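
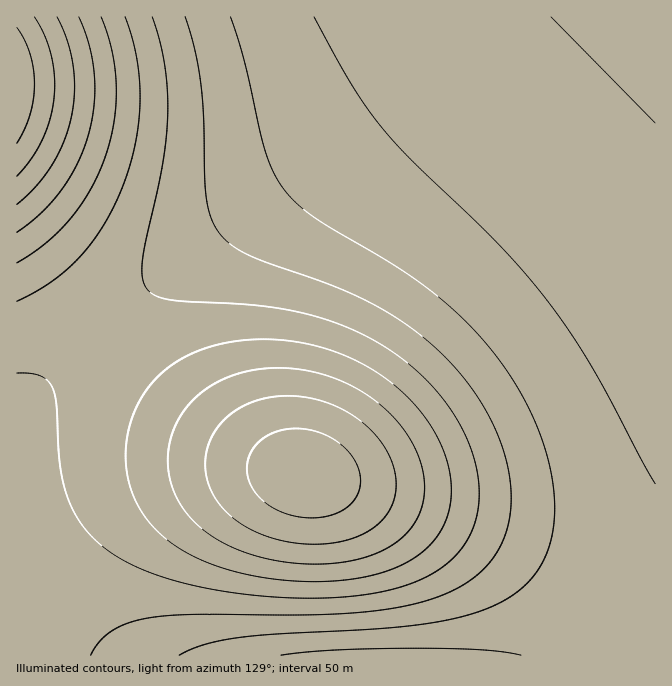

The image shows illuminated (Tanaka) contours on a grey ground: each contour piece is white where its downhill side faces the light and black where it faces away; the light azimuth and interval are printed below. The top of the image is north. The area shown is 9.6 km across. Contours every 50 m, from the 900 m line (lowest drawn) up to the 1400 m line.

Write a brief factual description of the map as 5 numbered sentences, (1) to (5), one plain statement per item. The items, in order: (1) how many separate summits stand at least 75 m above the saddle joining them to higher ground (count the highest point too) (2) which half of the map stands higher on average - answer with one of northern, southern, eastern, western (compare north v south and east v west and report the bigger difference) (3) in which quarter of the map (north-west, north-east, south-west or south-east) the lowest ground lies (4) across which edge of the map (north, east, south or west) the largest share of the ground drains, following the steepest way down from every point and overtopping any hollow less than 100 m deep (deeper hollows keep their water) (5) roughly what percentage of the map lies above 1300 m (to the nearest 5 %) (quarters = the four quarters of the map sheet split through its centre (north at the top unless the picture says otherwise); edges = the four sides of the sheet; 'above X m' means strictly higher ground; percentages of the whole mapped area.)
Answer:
(1) Counting only tops that stand 75 m proud, the map has 1 summit.
(2) On average the eastern half of the map is the higher ground.
(3) Look to the north-west quarter for the lowest ground.
(4) The largest share of the runoff leaves by the western edge.
(5) Ground above 1300 m makes up about 40 % of the sheet.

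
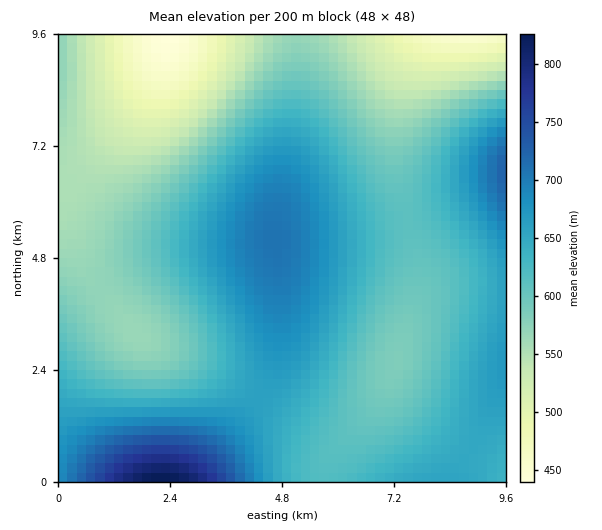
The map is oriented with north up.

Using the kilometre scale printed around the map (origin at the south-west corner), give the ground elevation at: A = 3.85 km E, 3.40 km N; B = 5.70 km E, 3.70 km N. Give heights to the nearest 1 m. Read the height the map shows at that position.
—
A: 661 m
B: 666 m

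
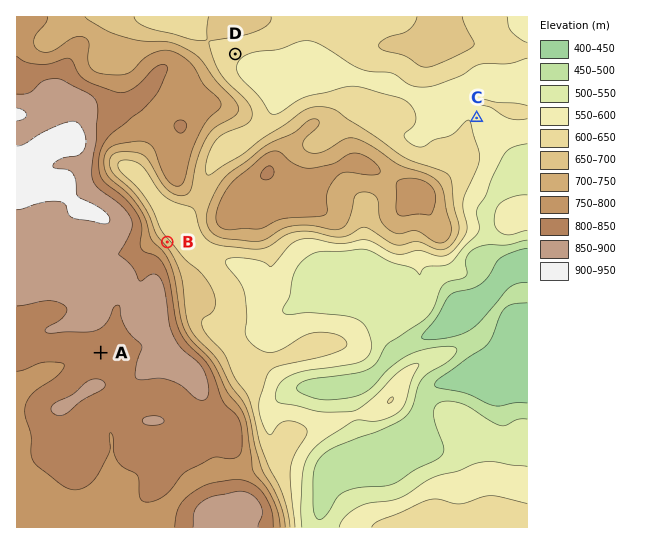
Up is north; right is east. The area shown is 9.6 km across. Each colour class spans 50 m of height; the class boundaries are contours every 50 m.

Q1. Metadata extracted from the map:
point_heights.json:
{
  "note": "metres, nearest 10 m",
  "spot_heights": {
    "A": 810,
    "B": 670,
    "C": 600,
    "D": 610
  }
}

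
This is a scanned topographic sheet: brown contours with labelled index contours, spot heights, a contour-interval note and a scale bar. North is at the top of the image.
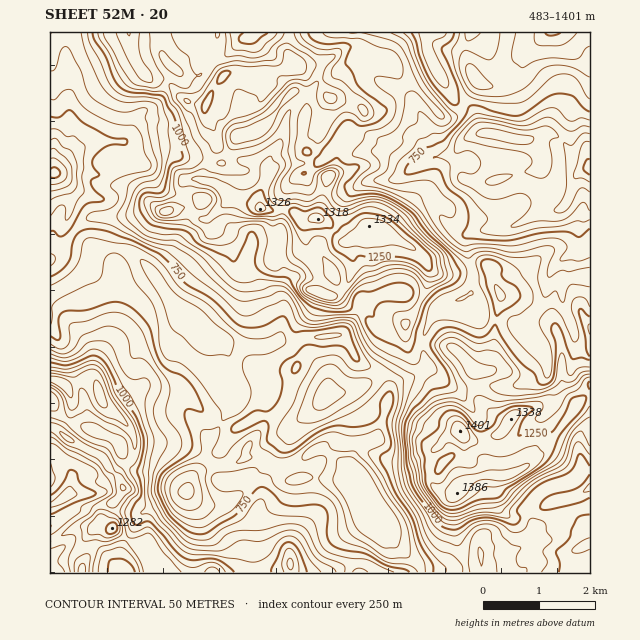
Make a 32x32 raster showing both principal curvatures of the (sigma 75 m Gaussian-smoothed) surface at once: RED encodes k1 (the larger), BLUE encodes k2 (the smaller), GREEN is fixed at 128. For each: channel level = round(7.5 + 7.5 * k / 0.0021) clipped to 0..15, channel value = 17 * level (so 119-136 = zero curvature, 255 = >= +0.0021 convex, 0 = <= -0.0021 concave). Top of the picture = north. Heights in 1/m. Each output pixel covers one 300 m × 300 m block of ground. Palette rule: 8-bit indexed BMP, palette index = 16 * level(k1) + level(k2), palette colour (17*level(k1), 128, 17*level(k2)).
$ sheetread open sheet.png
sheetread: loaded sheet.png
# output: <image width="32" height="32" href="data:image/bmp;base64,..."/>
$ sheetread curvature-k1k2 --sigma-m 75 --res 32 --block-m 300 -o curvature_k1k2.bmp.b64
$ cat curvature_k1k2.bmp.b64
<image width="32" height="32" href="data:image/bmp;base64,Qk02CAAAAAAAADYEAAAoAAAAIAAAACAAAAABAAgAAAAAAAAEAAATCwAAEwsAAAABAAAAAAAAAIAAABGAAAAigAAAM4AAAESAAABVgAAAZoAAAHeAAACIgAAAmYAAAKqAAAC7gAAAzIAAAN2AAADugAAA/4AAAACAEQARgBEAIoARADOAEQBEgBEAVYARAGaAEQB3gBEAiIARAJmAEQCqgBEAu4ARAMyAEQDdgBEA7oARAP+AEQAAgCIAEYAiACKAIgAzgCIARIAiAFWAIgBmgCIAd4AiAIiAIgCZgCIAqoAiALuAIgDMgCIA3YAiAO6AIgD/gCIAAIAzABGAMwAigDMAM4AzAESAMwBVgDMAZoAzAHeAMwCIgDMAmYAzAKqAMwC7gDMAzIAzAN2AMwDugDMA/4AzAACARAARgEQAIoBEADOARABEgEQAVYBEAGaARAB3gEQAiIBEAJmARACqgEQAu4BEAMyARADdgEQA7oBEAP+ARAAAgFUAEYBVACKAVQAzgFUARIBVAFWAVQBmgFUAd4BVAIiAVQCZgFUAqoBVALuAVQDMgFUA3YBVAO6AVQD/gFUAAIBmABGAZgAigGYAM4BmAESAZgBVgGYAZoBmAHeAZgCIgGYAmYBmAKqAZgC7gGYAzIBmAN2AZgDugGYA/4BmAACAdwARgHcAIoB3ADOAdwBEgHcAVYB3AGaAdwB3gHcAiIB3AJmAdwCqgHcAu4B3AMyAdwDdgHcA7oB3AP+AdwAAgIgAEYCIACKAiAAzgIgARICIAFWAiABmgIgAd4CIAIiAiACZgIgAqoCIALuAiADMgIgA3YCIAO6AiAD/gIgAAICZABGAmQAigJkAM4CZAESAmQBVgJkAZoCZAHeAmQCIgJkAmYCZAKqAmQC7gJkAzICZAN2AmQDugJkA/4CZAACAqgARgKoAIoCqADOAqgBEgKoAVYCqAGaAqgB3gKoAiICqAJmAqgCqgKoAu4CqAMyAqgDdgKoA7oCqAP+AqgAAgLsAEYC7ACKAuwAzgLsARIC7AFWAuwBmgLsAd4C7AIiAuwCZgLsAqoC7ALuAuwDMgLsA3YC7AO6AuwD/gLsAAIDMABGAzAAigMwAM4DMAESAzABVgMwAZoDMAHeAzACIgMwAmYDMAKqAzAC7gMwAzIDMAN2AzADugMwA/4DMAACA3QARgN0AIoDdADOA3QBEgN0AVYDdAGaA3QB3gN0AiIDdAJmA3QCqgN0Au4DdAMyA3QDdgN0A7oDdAP+A3QAAgO4AEYDuACKA7gAzgO4ARIDuAFWA7gBmgO4Ad4DuAIiA7gCZgO4AqoDuALuA7gDMgO4A3YDuAO6A7gD/gO4AAID/ABGA/wAigP8AM4D/AESA/wBVgP8AZoD/AHeA/wCIgP8AmYD/AKqA/wC7gP8AzID/AN2A/wDugP8A/4D/AKP31WNi5rbGpNm0hoW1+aWn1fXVhKCDlcaCh5iFhaaUoqPSgrH615aEhJWXhbb4dmSFpnJjkreWxWGWlYWlt+jU1fj88Ma4lnOFqZeFpcelhoVzhWKFtsW0MHLFhIaGlaSVt/SBobVjc4R0tqeFhqeploSEcnWV56eU1cSjpoSkgHCA0vfUhEFSpYOCyJaGmKiDloGWlsj76bXYhHDE5/W3k5XD+LVzQmHI6damhGOUlIWChZWm96bo1ff3hXCAgYNypPfBpbS2krORg5Oik6a2YZPXo6f1cYOVl8f418Vwoff1sqH3pbi3k9dipLnYcIK2s3Jyyeq01bOSg6jXpoD3kWCB9rWFl4SExueRqMjGhJWXgKTYltb7oPe0g6X2kJDlk/jmk2V1lreDpcamptjIlpaSgrfI6cOSxfr1kubnkfXU93Oll5W4hnZ0pYSFuLnIt3RwpaSTkMWCgaTUtvX48/qmc6i3ppaFhpaXlYSXuabGw4OTlHG2xqW0pGDS1XSE56RktoSFhoeVqJempaW4hXCUl8Zxpve2yKaGcPWRUIO1pYe3dIaHdnSkhHSTo4OQpMmn1MH7yJTHdXSS5YCkt4eYmKiFhoWEhaeXdLSygEDWt8fnkMWEY9Rkg9izsraWhpiYlZdzdHWXp4Z0gtW25MKXtvZxc4Vi5YaTtpH2g5aFhJWXg4OHh5enh2Kz+/n1YIN0guRygnP5uKeUlLeWgoaXp4Vxl5eGqLi0tqDScvWkhFNS+fbDo9aGloOXl7iXcrimcHSWdJW2lLfGt8eBtaa3tfb6xsH46bXXtXOFp6Zjg4CVpoSWyLeEhJPGlKPqt6jn+KeEYZSFhZfYxqWV1La2tre1lLXYhIFwcMbY47XZ6diWc4GVg4Jxg4WlpbiUyKS11vr3w8PG9fvy+OfGkrm5qKSCp7imp5eGg2HGppOklKPngeGRkfik9WCDgvFgkKSCpKi2lnWGmJi3pMdAlLeUpIRy+vj2lGTG1mCg/OSikHGDt6VyhXSEhZW2k3SkqLmVcpSikbKix7fnpKGQo7W2loRyo7e3x8imlMeFlZaFlGR1l4Wn16JxhPeDtqSllXWWlpa0gIOCgICWtISWhoeHhpWGhZbns4NwxKSWxmLEpqaFpPmkUIKlpXK3lZeFiIeVYWKm5tinx9eQ1oPXxPrGt4P31eGkt7iolKeml4WXlcan0vWT9oZ2uMVgoem2hHSUxdZws+nXp5iGdYaWhYaWqPrGcoSi+ebp5efWkoR1hbjXcHDpyIWnl3VlpoaFhYbIxnKFl7WghYS06sb3tJa3yadwtueFlaemlqendnSWuNeWk6eXtrVSc7bFZITGx5eotaGV5XJ1h6e2lnc="/>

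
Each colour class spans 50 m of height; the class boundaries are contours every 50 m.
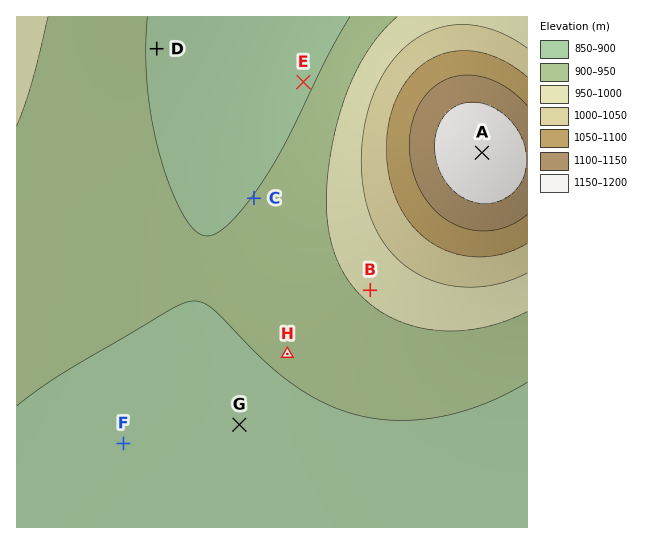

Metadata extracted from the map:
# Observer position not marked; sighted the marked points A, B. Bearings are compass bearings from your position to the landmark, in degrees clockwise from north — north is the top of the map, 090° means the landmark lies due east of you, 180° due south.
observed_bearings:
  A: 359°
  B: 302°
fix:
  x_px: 486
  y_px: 362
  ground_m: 920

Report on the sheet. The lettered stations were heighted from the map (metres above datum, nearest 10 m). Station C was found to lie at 900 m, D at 890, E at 890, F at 880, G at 890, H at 910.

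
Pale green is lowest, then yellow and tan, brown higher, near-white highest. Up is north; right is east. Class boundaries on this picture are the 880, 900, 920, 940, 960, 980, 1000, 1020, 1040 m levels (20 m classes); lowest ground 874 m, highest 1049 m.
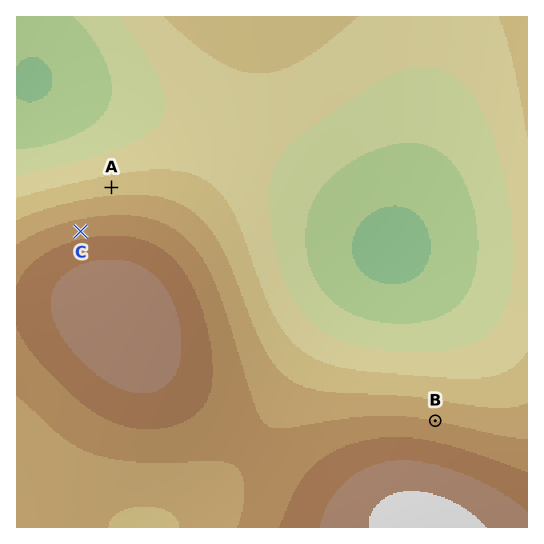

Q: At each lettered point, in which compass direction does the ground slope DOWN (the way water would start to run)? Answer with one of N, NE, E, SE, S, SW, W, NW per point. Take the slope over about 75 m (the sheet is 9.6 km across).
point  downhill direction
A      N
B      N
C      N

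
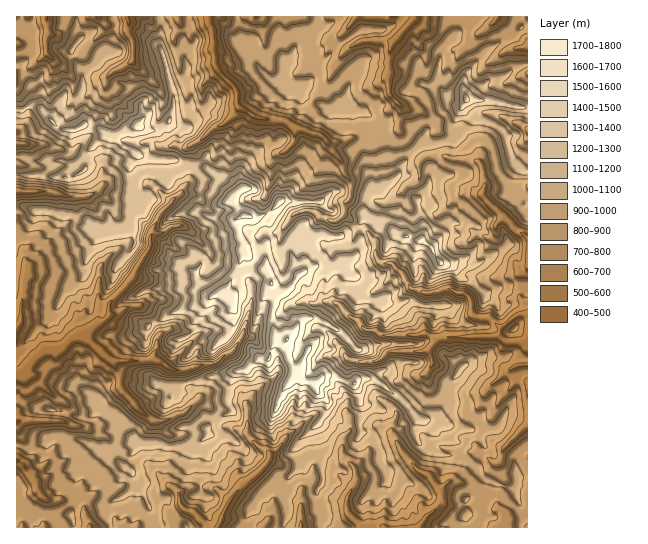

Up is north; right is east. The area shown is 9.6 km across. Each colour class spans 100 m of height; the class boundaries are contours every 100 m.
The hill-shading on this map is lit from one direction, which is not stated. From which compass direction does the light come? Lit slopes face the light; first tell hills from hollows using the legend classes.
SE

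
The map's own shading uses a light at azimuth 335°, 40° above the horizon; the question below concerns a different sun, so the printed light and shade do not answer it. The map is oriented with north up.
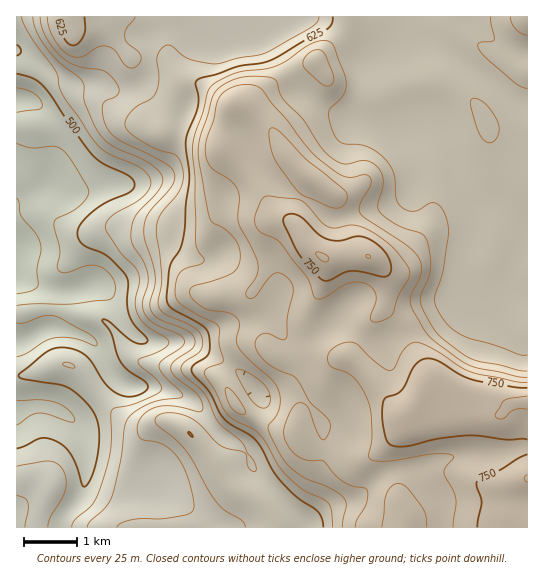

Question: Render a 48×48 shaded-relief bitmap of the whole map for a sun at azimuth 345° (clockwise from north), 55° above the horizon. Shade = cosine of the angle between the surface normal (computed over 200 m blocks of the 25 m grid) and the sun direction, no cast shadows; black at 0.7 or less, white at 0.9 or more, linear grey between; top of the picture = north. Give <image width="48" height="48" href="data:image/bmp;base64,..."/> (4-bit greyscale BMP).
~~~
<image width="48" height="48" href="data:image/bmp;base64,Qk32BAAAAAAAAHYAAAAoAAAAMAAAADAAAAABAAQAAAAAAIAEAAATCwAAEwsAABAAAAAAAAAAAAAAABEREQAiIiIAMzMzAERERABVVVUAZmZmAHd3dwCIiIgAmZmZAKqqqgC7u7sAzMzMAN3d3QDu7u4A////AJmInNzLu7u6qYiIiZmHiau6qZmZmqqZmZmHi9zLu7u6qYd4iZl3eau6qZmZmqqZmYmXecy6qqqqmIeImZhlZ4mqqqmZmZmZmImYeKy6mZmZmIiZqoZVVmeKqqmZmZmZiJmpiKu6mZmZiImqqXVVZnd4qqmZmaqqqbqqqau6mImYiJmamGVmeIh3eImZmru7u8u7qqq7mIiHeKqph2Z3iZqYZmZ4maqqu8y7uqqqmHdmeaqYZniImaqpdkRWZ3d4icy7uqqqqHZnmqllV5mZmaqql2ZVVWZmd7u7qpmaupiKu5UzabqZmZmqmYh3d3d2d6qqmYib3tzd23RGrMupmJmZqpmIiIiIh4iYh3is7//+yWaKu7qpiImZq7mZmZmqmXdmZnm83u7JdViqqZmZiIiJrLqZmaq83XZlZom6mZh1NHqpdniZiHeJu7upq83u/6mHeJqoZnd3iauXVXiZmHeau7u6ve///8y6qrqYiavN3cqGZoiZmYiqqrzM3e7t3M3d3MqZrM3e7bmHiZmZqqqqqrzN3cy7qqvN3KmJupmZqZmZqqmZq8upmavNy6qqmXiaqYeKp1MzRYmqqqmYmruYiJq7uqmZmXd4iImqlkMhI1eJmZmYiaqpiJqqqZmZmbqZq7u7mIZTRVZ4iZqod4qqiImZmZmZmdy7u8y6q7qHeIiIiJmpdniZh3d4mZmZmcupmaqpq7uqq7uqmJmYZVZnd2VXmZmZmaqYd3iIiaq8zMy7mYh3ZURFZ3VXiZmZmaqph2Zmd4m8u7u6mYdmd2ZWeZh3iZmZmZqqmGZmd4m7qZqpiIdnmpmZqqqIiZmZmZmZmHZ4iImrqHiIh3eKvMvMzLqYiZmZmYiJmZiJqZmaqXd3h3ibzN3dzMupiZmZmYiJq7qqu7qqqYiJmYm7u7zczMupmZmZmZmavMzMzdy6qZmaqqu7mImqq7uqmZmZmZmqq7zN3u7LqZmaqry5d3d3iaqqmZmZmYmqmaq7vN3cqYiJqqqXial2eJmpmZmZmYiJmYiJmZq7qYeJqpiIq8uoiJmZmZmZmYiIiIh2ZWaJmHeJqYibzNzLqZmZmZmZmYiIiIdUMzRomYiZmYmrzMzMupmZmZmZmYh4iHZDM0RoqpmZmZq7u7vLqpmZmZmZmYeIh3ZVVmeJvLqZmau6qqq6qZmZmZmZmZmYh3d4iZmazbmIiauqmZqpmZmZmZmZmbupd3iaqqqazbmImruqmJmZmZmZmZmZmbqYd4mru7qZrMqZmruqh4iZiIiIiZmZmYh3iZqqqqqYm97LqqqZdniZmYiIiZmZmGZ4iImZiaqZm//+26mId3mamZmZmamZiHeIdWeHeJmqvO///sqHiJmaqqqpmpmYiZmGM1Z4iJmrvM7//+25mZmZmqqqqZiJmZhjNFZ4mZqqqqvM3e/typiZmZmpmZmZmIdVZmZ4mZqpmZmqq87/65iJmZmZmZmZh4dniIeImZmZmZmZmave7JiImZmZmZmYdoiImYiIiImZmZmZmZq83KiImZmZmZmZhw=="/>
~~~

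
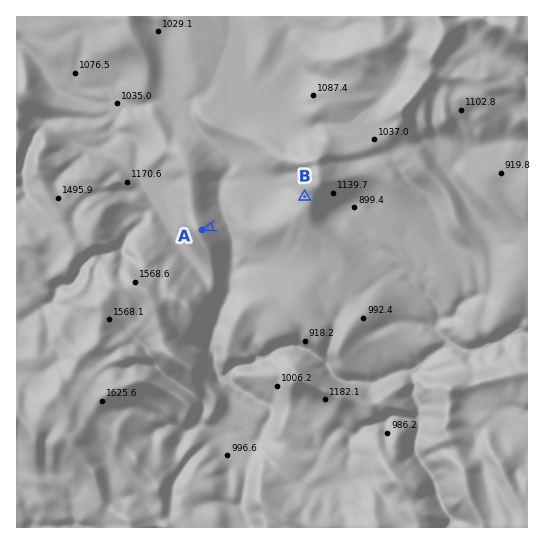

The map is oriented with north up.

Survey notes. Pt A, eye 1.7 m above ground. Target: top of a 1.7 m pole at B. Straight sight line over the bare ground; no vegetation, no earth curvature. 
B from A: visible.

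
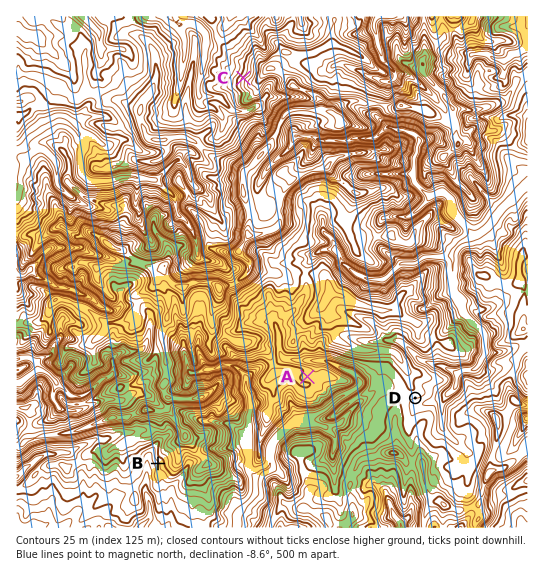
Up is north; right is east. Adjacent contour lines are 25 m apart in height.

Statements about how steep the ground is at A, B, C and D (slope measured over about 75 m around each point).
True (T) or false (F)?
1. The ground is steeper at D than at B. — F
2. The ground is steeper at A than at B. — F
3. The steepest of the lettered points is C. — T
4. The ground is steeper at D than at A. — T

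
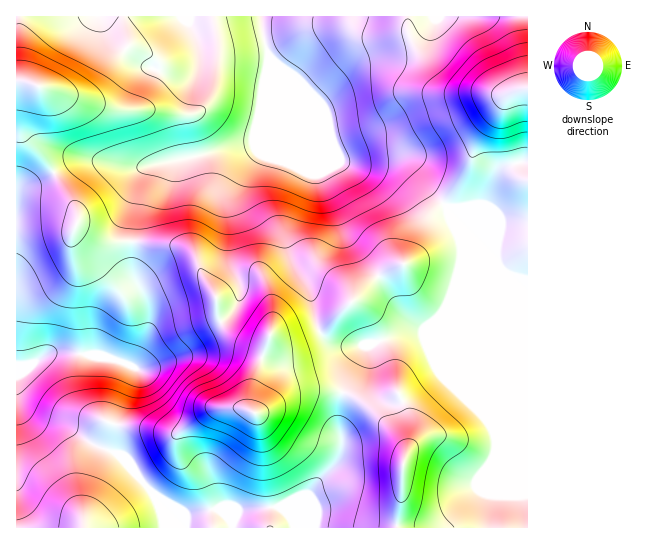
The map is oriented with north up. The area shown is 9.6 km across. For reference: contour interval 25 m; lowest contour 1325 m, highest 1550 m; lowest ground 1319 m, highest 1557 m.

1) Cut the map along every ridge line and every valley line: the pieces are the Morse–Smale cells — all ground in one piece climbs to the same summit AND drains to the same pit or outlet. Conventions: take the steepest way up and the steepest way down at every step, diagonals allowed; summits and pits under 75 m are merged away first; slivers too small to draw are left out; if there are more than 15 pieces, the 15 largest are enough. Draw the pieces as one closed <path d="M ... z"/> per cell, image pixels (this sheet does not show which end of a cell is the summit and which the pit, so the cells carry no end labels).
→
<path d="M26 81l-10 1 1 446 511-1 0-246-22-8-9-8-5-12-42-44-8-5-14 15-11 27-9 15-3 3-19 7-13 9-51 51-31 12-13-2-8-5-8 8-9-1-19-8-11-10-6-11-1-17-12-19-8-21-6-6-8-4-15-3-65-3-26-14 1-14-2-7-26-41-24-28 0-27 7-16 5-7z"/><path d="M261 16l-244 0-1 65 10 0 11 5-12 24-1 23 25 32 26 41 2 7 0 15 21 12 11 3 28-2 13 3 17 0 15 3 8 4 6 6 4 13 16 27 3 21 11 14 15 8 14 4 6-1 5-7 8 5 13 2 31-12 51-51 16-11 16-5 12-18 11-27 15-16-24-28-17-14-56 2-7-4-27-64-18-19-25-19-5-16z"/><path d="M527 16l-265 0-1 9 8 32 25 19 18 19 29 66 61 0 17 14 12 16 12 12 22-29 15-39 16-20 9-17 13-9 10-2z"/><path d="M527 88l-9 1-13 9-9 17-16 20-15 39-22 29 49 50 5 12 9 8 17 7 5-1z"/>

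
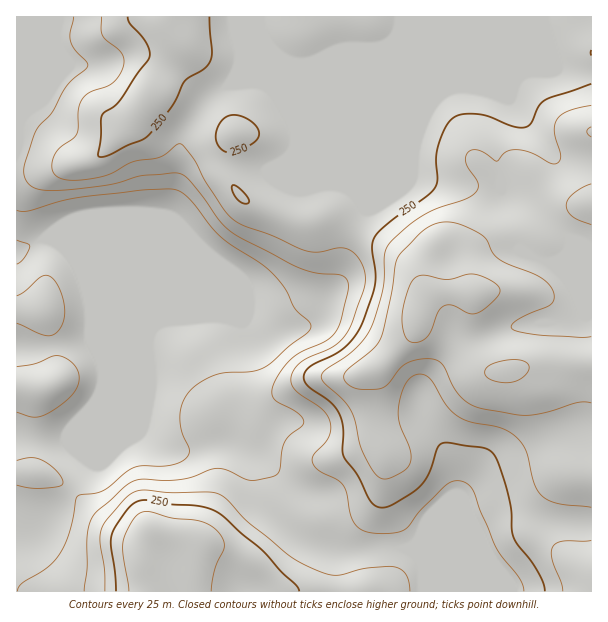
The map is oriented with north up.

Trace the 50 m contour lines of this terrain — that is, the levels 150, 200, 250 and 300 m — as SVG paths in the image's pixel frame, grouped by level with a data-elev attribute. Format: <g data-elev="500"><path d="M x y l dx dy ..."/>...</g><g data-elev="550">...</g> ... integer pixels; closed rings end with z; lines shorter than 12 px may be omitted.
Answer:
<g data-elev="150"><path d="M17 240l10 4 3 2-6 12-7 6"/></g><g data-elev="200"><path d="M74 17l-4 16 0 8 5 9 12 12 1 4-20 18-15 27-17 20-12 37 1 9 4 8 6 3 7 2 23 0 45-5 33-10 30-2 7 1 9 6 31 41 14 13 68 35 15 4 25 3 5 3 1 6-7 36-6 12-9 8-23 10-10 7-11 11-8 15-2 9 2 6 23 14 5 4 2 5-2 4-12 9-6 8-2 9-2 16-2 6-8 3-19 3-8-2-16-8-11-2-33 11-18 2-24-2-12 4-33 29-5 9-4 15 0 31-3 24"/></g><g data-elev="250"><path d="M299 591l-3-6-15-14-18-20-45-39-18-6-30-2-24-4-9 2-8 5-13 18-4 9-1 11 4 27 1 19"/><path d="M242 203l6 0 1-2-1-3-9-10-6-3-1 3 2 7z"/><path d="M225 152l6 1 6-2 18-10 4-7-4-9-8-6-10-4-7 0-6 4-7 9-1 10 3 9z"/><path d="M591 84l-46 16-7 7-7 16-6 4-12-1-24-9-12-3-16 1-11 5-6 11-7 18-1 12 1 19-2 8-9 9-38 27-10 8-4 7-2 9 3 24 0 13-10 32-6 13-6 9-9 9-9 6-25 12-4 5-2 6 1 4 3 5 21 15 9 10 5 15-1 24 2 6 14 20 12 24 7 7 6 1 7-2 29-18 9-14 9-25 4-5 8-1 31 4 11 5 7 10 9 29 4 18 1 21 2 7 23 34 6 11 2 9"/><path d="M128 17l2 7 16 18 3 8 1 6-2 4-11 14-18 28-17 13-1 25-3 15 1 2 11-2 37-19 25-29 13-26 18-11 5-5 3-6 1-6-3-36"/></g><g data-elev="300"><path d="M591 337l-10 0-41-2-21-3-7-3 0-5 5-4 31-14 4-3 2-7-3-9-6-6-8-5-29-12-10-6-6-6-6-13-8-6-20-9-17-2-9 3-9 5-24 25-4 9-4 32-11 43-8 11-24 19-4 8 2 6 8 5 9 1 17 0 7-4 12-16 6-5 12-4 14-1 7 2 5 4 11 22 8 11 8 6 10 4 36 7 12 0 20-3 30-10 13 1"/><path d="M591 184l-9 4-9 6-5 6-2 6 2 6 5 5 18 8"/><path d="M591 127l-3 2-1 3 4 5"/></g>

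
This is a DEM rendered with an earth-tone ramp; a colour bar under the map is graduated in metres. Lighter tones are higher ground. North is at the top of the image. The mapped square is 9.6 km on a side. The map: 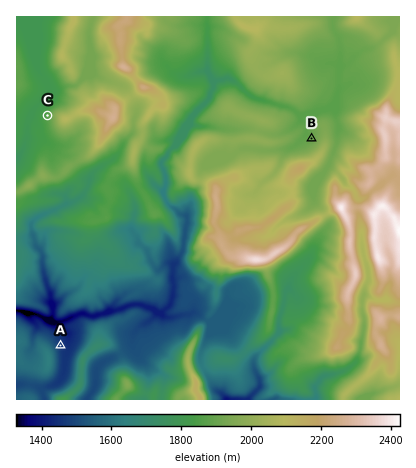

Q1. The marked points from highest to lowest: B C A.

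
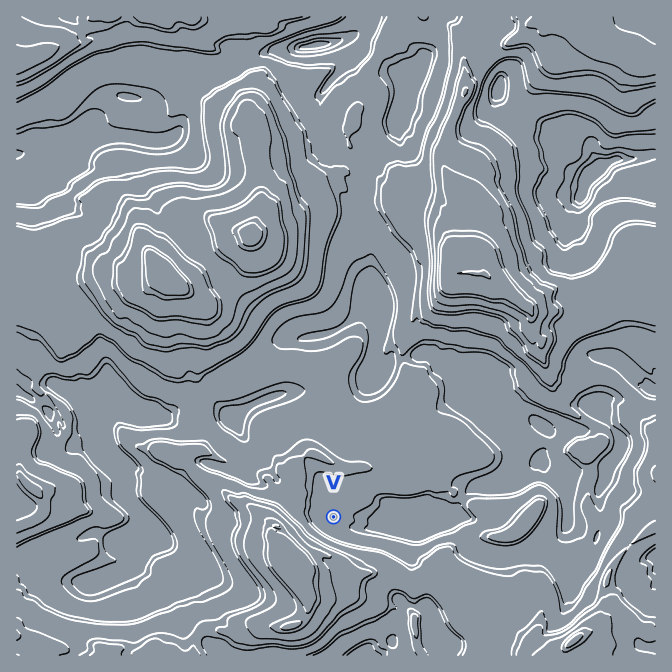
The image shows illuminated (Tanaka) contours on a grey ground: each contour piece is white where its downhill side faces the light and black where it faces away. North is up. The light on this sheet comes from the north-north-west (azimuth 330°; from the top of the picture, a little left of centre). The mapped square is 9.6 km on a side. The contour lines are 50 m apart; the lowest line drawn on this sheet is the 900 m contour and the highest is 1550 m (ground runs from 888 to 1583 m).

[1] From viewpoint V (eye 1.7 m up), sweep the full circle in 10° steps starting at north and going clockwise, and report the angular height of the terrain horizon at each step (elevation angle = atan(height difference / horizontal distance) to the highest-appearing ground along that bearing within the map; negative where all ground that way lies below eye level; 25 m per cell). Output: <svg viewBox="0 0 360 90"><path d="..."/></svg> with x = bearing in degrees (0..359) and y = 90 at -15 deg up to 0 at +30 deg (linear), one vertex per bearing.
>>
<svg viewBox="0 0 360 90"><path d="M0 48l10 1 10 2 10-1 10 1 10 2 10 6 10 1 10-3 10-1 10-1 10-3 10-1 10-5 10-4 10-6 10-6 10-10 10-4 10-2 10-1 10-2 10-2 10 0 10 2 10 3 10 2 10 10 10 9 10 1 10 1 10 3 10 3 10 6 10 1 10-1"/></svg>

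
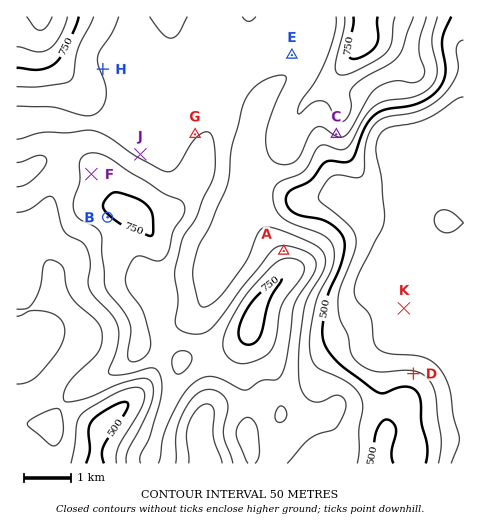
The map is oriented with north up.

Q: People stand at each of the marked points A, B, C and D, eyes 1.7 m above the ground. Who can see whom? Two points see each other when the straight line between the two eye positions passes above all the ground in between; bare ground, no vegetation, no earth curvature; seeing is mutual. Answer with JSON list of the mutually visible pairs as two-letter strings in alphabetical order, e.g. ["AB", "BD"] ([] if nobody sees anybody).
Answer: ["AC", "CD"]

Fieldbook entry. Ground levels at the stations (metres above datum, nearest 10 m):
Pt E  610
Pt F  720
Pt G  650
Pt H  650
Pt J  640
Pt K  400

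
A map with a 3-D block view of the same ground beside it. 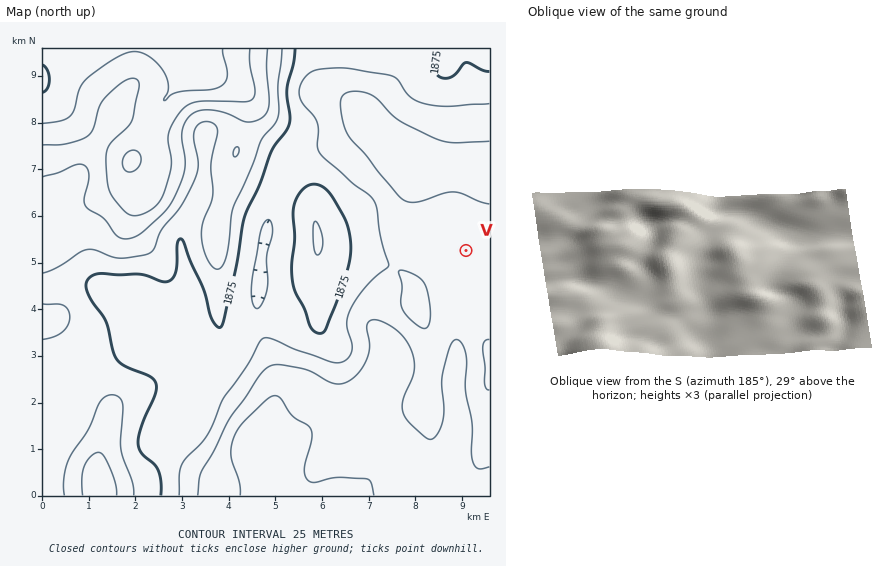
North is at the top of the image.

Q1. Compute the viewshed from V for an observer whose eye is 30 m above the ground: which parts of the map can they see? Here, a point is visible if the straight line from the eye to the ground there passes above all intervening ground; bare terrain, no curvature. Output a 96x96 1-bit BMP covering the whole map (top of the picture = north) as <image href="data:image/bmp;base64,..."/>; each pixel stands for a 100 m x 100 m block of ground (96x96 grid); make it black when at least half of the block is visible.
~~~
<image width="96" height="96" href="data:image/bmp;base64,Qk2+BAAAAAAAAD4AAAAoAAAAYAAAAGAAAAABAAEAAAAAAIAEAAATCwAAEwsAAAIAAAAAAAAA////AAAAAAAAB///H4AAAAAAA/4AB//+A4AAAAAAA/4AB//8AAAAAAAAA/4AD//4AAAAAAAAA/4AD//4AAAAAAAAA/wAD//4AAAAAAAAH/wAD//wAAAAAAAAH/wAH//wAAAAAAAAD/wAH//gAAAAAAAAD/wAD/gAAAAAAAAAB/wAD/AAAAAAAAAAB/wAD+AAAAAAAAAAB/wAB+AAAAAAAAAAA/gAB+AAAAAAAAAAA/gAB+AAAAAAAAAAA/gAA+AAAAAAAAAAB/AAA+AAAAAAAAAAD+AAA+AAAAAAAAAAH+AAA+AAAAAAAAAAP+AAA+AAAAAAAAAA/+AAA8AAAAAAAAAD/+AAAQAAAAAAAAAD//gAAAAAAAAAAAAB//4AAAAAAAAAAAAA//8AAAAAAAAAAAAAf/8AAAAAAAAAAAAAf/8AAAAAAAAAAAAAP/8AAAAAAAAAAAAAH/8AAAAAAAAAAGAAH/8AAAAAAAAAAGAAH/8AAAAAAAAAAPAAH78AAAAAAAAAAfAAH58AAAAAAAAAA/AAH58AAAAAAAAAB/AAH58AAAAAAAAAD/AAH78AAAAAAAAAD/AAP/8AAAAAAAAAD+AAP/8AAAAAAAAAD+AAf/8AAAAAAAAAD/AAf/8AAAAAAAAAD/AA//8AAAAAAAAAD/gB//8AAAAAAAAAD/gD//8AAAAAAAAAD/wH//8AAAAAAAAAD/8H//8AAAAAAAAAD/+P//8AAAAAAAAAH/////8AAAAAAAAAH/////8AAAAAAAAAH/////8AAAAAAAAAH/////8AAAAAAAAAH/////8AAAAAAAAAH/////8AAAAAAAAAH/////8AAAAAAAAAH/////8AAAAAAAAAH/////8AAAAAAAAAH/////8AAAAAAAAAH/////8AAAAAAAAAH/////8AAAAAAAAAH/////8AAAgAAAAAH/////8AAA4AAAAAH/////8AAA+AAAAAH/////8AAAfAAAAAH/////8AAAPgAAAAH///B/8AAAPwAAAAH//+AP8AAAHwAAAAH//+AH8AAAH4AAAAH//+AH8AAAH4AIAAD//+AH8AAB/8AOAAD///AP8AAB/+APAAD///g/8AAB/+APgAD/////8AAB/+AH4AH/////8AAA/+AH8AP/////8AAA/8AH/A//////8AAA/8AD////////8AAAf8AD////////8AAAP4AD////////8AAAH4AB////////8AAAD4AB////////8AAAD4AB////////8AAAD4AB////////8AAAB8AB////////8AAAB8AD////////8AAAB/Af////////8AAAA////////////4AAA////////////4AAAf///////////4AAAP///////////4AAAD///////////wAAAA//////////9gAAAAP/////////9AAAAAH//////+H/8AAAAAD//////+B/8AAAAAB//////+Af8AAAAAB//////+AH8AAAAAB//////+AH8AAAAAD//////+AH8="/>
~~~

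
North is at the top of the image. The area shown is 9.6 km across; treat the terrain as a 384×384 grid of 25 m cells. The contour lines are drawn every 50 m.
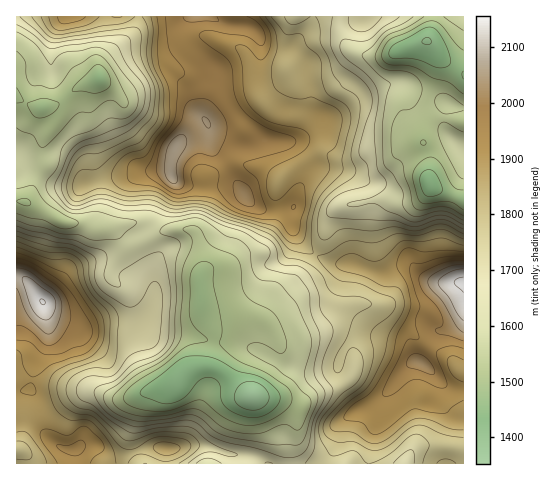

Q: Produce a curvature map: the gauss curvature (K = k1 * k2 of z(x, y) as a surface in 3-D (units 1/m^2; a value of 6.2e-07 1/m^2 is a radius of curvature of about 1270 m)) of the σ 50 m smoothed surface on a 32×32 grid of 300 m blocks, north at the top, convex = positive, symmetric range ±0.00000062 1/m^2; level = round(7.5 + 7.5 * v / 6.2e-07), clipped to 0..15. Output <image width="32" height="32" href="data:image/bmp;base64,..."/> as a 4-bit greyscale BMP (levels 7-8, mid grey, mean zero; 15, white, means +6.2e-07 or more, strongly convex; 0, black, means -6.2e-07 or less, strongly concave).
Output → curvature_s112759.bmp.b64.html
<image width="32" height="32" href="data:image/bmp;base64,Qk12AgAAAAAAAHYAAAAoAAAAIAAAACAAAAABAAQAAAAAAAACAAATCwAAEwsAABAAAAAAAAAAAAAAABEREQAiIiIAMzMzAERERABVVVUAZmZmAHd3dwCIiIgAmZmZAKqqqgC7u7sAzMzMAN3d3QDu7u4A////AHh4mEME7YRZZXdkSINoZ4e4xqulJ/6wR4Z3kFeLiKVXNGm7ZUeGiJiGiJv4W5i4eYdkWJqYqGaHiXWYubd3J2iHaLC7uJszeO2EuEajd3h3h2mzN7h6eHXNd3gStYeoVXVYmcp3aXdkZ2hHyMeFe4t1WIRlSYiZh4hoeJiXiPiLiIeaRnryNmeYiJd2d3ZRWGeGj3h4lleHd3eWd3hYaVVZhWlTaHiXd3iHeHd3iHiIf/R3ZneIiHd4d3h3iKw3h3elasmImHiHh5eXd5iIiajJdGu3eHeoeHeHqHh2gzethl6xV3hmeIl5F2GLl2hnZ3dpZleHm1aHivMSiHd5h2WHexmHh0mJSLdfqoeHdkfmhl0GhngE/1eXBllYd1XYqLg327V7eHRN+QzX7IVzWSCFSPILlY8CKcjnRHh3ap9gkVjVOXDPqoeEuGeHZoWPiYjHt2iRg6pGd3dodne2RXeGU5hnhtpXhpeKZ3eniIZ4h5dYd3abaIeJiVaXh4eImYd4eWeHkFqHWIh4qXeIdjdbh3eN+HeYd3uId6dZiHeYZ2VnZKtVd3aIaHSnmUh1mIfIfPWKVneId3h2eJYrpXZ4WHqXZqd4t3SZild0qGd0eQtbVmeId4emN2iMUPl4dohpeGeZd3eIjzV3dYeoj4dl76VZOGdXRrxZZ3bJWYhn"/>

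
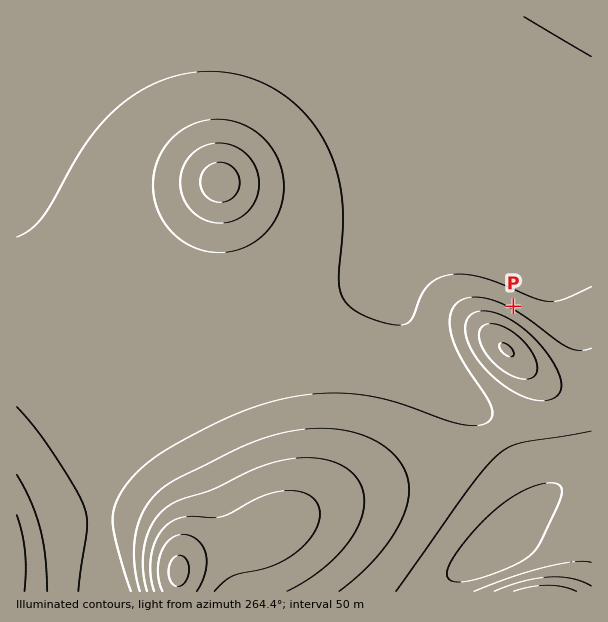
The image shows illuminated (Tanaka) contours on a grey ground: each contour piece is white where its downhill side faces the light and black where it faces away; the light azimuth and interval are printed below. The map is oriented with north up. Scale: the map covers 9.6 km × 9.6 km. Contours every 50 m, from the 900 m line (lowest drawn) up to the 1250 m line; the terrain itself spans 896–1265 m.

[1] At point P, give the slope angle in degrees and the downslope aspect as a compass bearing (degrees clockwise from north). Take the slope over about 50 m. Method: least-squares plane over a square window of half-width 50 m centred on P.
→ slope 13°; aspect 29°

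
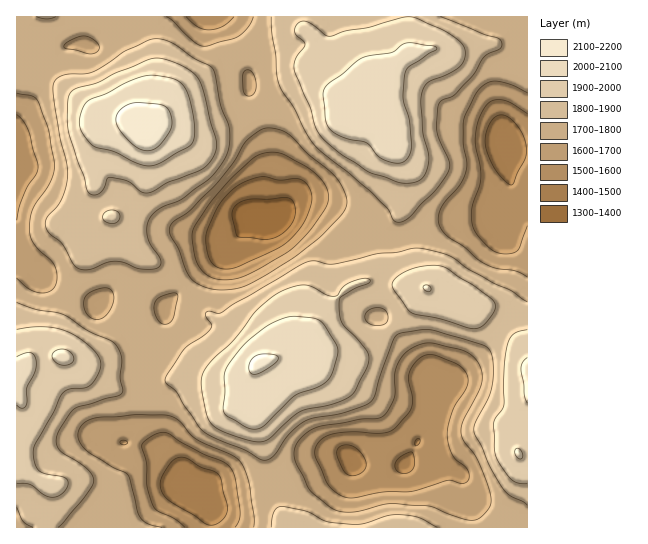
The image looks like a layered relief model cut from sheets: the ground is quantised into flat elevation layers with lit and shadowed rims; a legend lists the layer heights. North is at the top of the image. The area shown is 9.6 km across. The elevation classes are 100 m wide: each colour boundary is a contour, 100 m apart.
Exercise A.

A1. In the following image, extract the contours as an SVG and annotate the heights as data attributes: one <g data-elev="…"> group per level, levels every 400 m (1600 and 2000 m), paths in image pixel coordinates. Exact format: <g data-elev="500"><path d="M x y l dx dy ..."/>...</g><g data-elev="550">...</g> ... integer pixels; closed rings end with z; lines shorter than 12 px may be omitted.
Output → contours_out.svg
<g data-elev="1600"><path d="M185 527l-11-9-19-9-3-6-4-13-1-27-5-18 7-7 10-5 10 1 14 9 22 12 18 7 7 5 5 11 5 32-1 9-4 8"/><path d="M345 497l-12-7-7-9-11-27 1-7 3-6 7-5 11-3 17-1 28 1 7-1 5-3 17-20 1-11-3-16 0-8 4-9 9-8 7-2 6 0 20 8 7 4 5 8 1 8-3 7-12 20-5 15-1 10 2 11 4 9 4 5 8 6 3 5 1 6-2 4-5 3-15-4-36 11-25 1-31 6z"/><path d="M123 445l-3-2 1-2 4-1 2 2-1 2z"/><path d="M219 280l-12-5-8-9-4-11-3-21 3-8 13-20 21-25 25-23 7-4 8-2 8 0 8 3 21 11 10 8 10 13 2 7 0 7-4 10-18 24-17 16-35 21-17 7z"/><path d="M527 226l-9 24-7 3-10 0-11-4-12-14-5-9-2-11 2-10 8-24-1-14-5-28 2-14 5-14 8-9 9-2 11 2 17 12"/><path d="M17 115l6 6 5 9 10 37-2 7-8 12-5 10-4 11-2 13"/><path d="M234 17l-12 10-13 3-11-3-12-10"/></g><g data-elev="2000"><path d="M518 458l3 1 2-4-2-5-4-2-2 5z"/><path d="M250 429l7 0 5-2 32-31 26-10 10-9 7-20 1-8-12-22-7-7-8-2-18-2-20 7-26 18-19 24-4 10 1 16-1 20 3 5z"/><path d="M17 405l5 3 4-2 1-17 8-16 1-10-1-6-4-4-5 0-9 4"/><path d="M60 365l7 0 6-3 0-5-4-6-8-2-8 4-1 2 1 4z"/><path d="M527 358l-4 4-2 7 3 26 3 8"/><path d="M427 291l3 0 1-2-1-3-4-1-3 2z"/><path d="M141 165l9 1 9-3 30-16 4-6 1-18-5-26-6-11-9-7-21-4-15 3-13 5-19 11-16 6-5 3-3 7-2 9 0 8 3 8 8 9 6 4 18 4z"/><path d="M390 162l8 1 5-1 6-5 2-7-2-29-6-23 3-27 4-5 26-16 0-3-2-1-27-3-5 2-11 8-28 4-34 26-5 7-1 5 2 24 5 10 5 5 10 4 21 5 13 14z"/></g>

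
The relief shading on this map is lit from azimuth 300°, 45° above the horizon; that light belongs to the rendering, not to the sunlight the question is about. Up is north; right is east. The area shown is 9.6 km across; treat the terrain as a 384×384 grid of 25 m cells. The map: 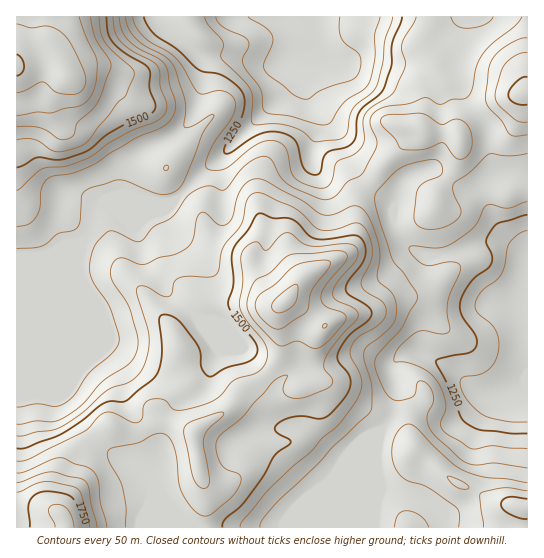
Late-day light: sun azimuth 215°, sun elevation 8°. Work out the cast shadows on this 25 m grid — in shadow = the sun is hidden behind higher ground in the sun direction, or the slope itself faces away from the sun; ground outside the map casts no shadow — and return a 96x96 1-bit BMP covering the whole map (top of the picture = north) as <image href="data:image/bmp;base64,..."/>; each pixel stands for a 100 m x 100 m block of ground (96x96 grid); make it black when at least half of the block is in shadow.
<image width="96" height="96" href="data:image/bmp;base64,Qk2+BAAAAAAAAD4AAAAoAAAAYAAAAGAAAAABAAEAAAAAAIAEAAATCwAAEwsAAAIAAAAAAAAA////AAAAAAAAH4AAAAAAAAAAAAAAH8AAAAAAAAAAAAAAP8AAAAAAAAAAAAAAf8AAAAAAAAAAAAAA/+AAAAAAAAAAAAAD/+AAAAAAAAAAAAeH/+AAAAAAAAAAAB////AAAAAAAAAAAP////AAAAAAAAAAB/////AAAAAAAAAAP/////gADAAAAAAAf/////gADgAAAAAA//////gAHgAAAAAB//////gAHgAAAAAD//////gAHgAAAAAH//////gAHAAAAAAP//////AAAAAAAAAf/////8AAAAAAAAA//////AAAAAAAAAA/////+AAAAAAAAAA/////+DgAAAAAAAAf//9/+HgAAAAAAAAP//8f/PgAMAAAAAAB//8H/PgAAAAAAAQA//8AfHwAAAAAAA4B//8ACDwAAAAAAB4D//8AABwAAAAAAD8H//4AAAwAAAAAAf4H/+AAAAAAAAAAD/4P/AAAAAAAAAAAH/4/+AAAAAAAAGAAH/5/8AAAAAAAAAAAH/5/4AAAAAAAAAAAD/4/gAAAAAAAAAAAA/wAAAAAAAAAcAAAAeAAAAAAAAAA8AAAAAAAAAAAAAAB4AAAAAAAAAAAAAAD4AAAAAAAHwAAAAADwAAAAAAAPwAAAAAHgAAAPAAAPwAAAAAPAAAAf8IAPwAAAAAeAAAA//8AHwAAAAA4AAAA//8ADgAAAAAwAAAAf/8AAAAAAAAAAAAAP/+AAAAAAAAAAAAAD/+AAAAAAAAAAAAAB//AAAAAAAAAAAAAAf/AAAAAAAAAAAAAAH/gAAAAAAcAAAAHgD/gAAAAAA8AAAAP8D/wAAAAAA8AAAAP///wAAAAAA4AAAAP///gAAAAAAAAAAAP///AAAAAAAAAAAAP///AAAAAAAAAAAAf//+AAAAAAAAAAAAf//+AAAAAAAAAAAA///8AAAAAAAAAAAH///8AAAAAAAAAAAH///8AAAAAAAAAAAP///+AAAAAAAAAAAP///+AAAAAAAAAAAf///+AAAAAAAAAAAf///+AAAAAAAAAAAf///+AAAAAAAAAAAf///+AAAAAAAAADAP///+AAAAAAAAABgH//AAAAAAAAAAAAgD//AAAAAAAAAAAAQB//AAAAAAAAAAAAAB//gAAAAAAAAAAAAH//gAAAAAAAAAAAAf//wAAAAAAAAAAAA///gAABAAAAAAAAAf//gAADgAAAAAAAAf//AAGHgAAAAAAAAf//AAfHgAAAAAAAAf/+Af/HAAAAAAAAB//+B//mAAAAAA/AP//+D//gAAAAAB/gfx/+H//gAAAAAB/w/4/+A/gAAAAAAB/w/4f+AAAAAAAAAA/4/8H8AAAAAAABgA/5/+D4AAAAAAADgD/9/+AQAAAAAAADgf///+AAAAAAAAAAP////+AAAAAAAAAA////f/AAAAAAAAAB////H/AAAAAAAEAD////B/AAAAAAAEAD////4fAAAAAAAEAD/////PAAAAAAAAAH/////mAAAAAAAAAD/////gAAAAAAAAAD/////AAAAAAAAA="/>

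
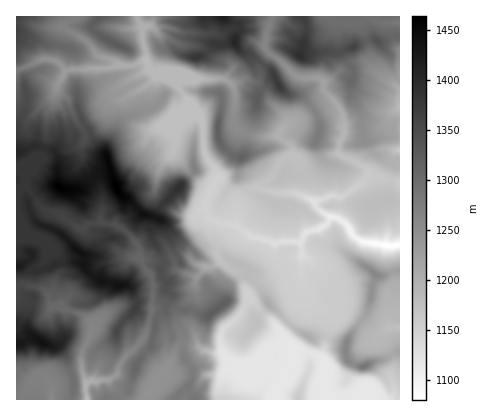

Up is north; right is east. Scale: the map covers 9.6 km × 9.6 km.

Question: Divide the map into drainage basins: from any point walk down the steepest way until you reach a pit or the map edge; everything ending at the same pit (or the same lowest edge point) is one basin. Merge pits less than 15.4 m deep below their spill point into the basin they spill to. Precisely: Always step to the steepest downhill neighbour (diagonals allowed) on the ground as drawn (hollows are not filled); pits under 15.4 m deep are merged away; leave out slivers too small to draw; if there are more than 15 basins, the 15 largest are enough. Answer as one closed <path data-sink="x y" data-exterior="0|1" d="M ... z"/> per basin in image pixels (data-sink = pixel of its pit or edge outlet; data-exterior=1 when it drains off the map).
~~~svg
<path data-sink="386 246" data-exterior="0" d="M302 16l-286 0 0 327 6 0 8-5 4 0 10 6 10 3 4-1 6-6 7-16 0-14 2-4 23-5 5-7 1-13 18 5 8 0 10 16-2 8 8 5 12 3 9-8 7-16 1 8 5 6 14 2 16 6 19-16 3-14 10-9 6-2 15 15 6 12 33 30 10 6 16-1 21 7 1-6 19-24 9-38 6 0 18-6 0-104-8-2-18-10-4-10-5-4-5-28-10-20 3-22-10-16-23-2-20 2 6-20 0-10z"/><path data-sink="276 400" data-exterior="1" d="M246 275l-6 2-10 9-3 14-19 16-16-6-14-2-5-6-1-8-6 10 0 10 12 10 6 10 0 22 9 14-1 10-5 8 9 12 204 0 0-49-14 8-24 8-8-2-7-5-1-16-20-7-16 1-10-6-33-30-6-12z"/><path data-sink="88 400" data-exterior="1" d="M106 281l-4 1-1 12-5 7-23 5-4 24-5 10-9 6 3 1 7 7 8 22-1 24 34 0 20-6 3-4 8-26 14-16 5-30-12-3-8-5 2-8-10-16-8 0z"/><path data-sink="400 108" data-exterior="1" d="M374 39l-12 3-20 10 11 18-3 22 10 20 6 29 34-5 0-58-7-6-3-16z"/><path data-sink="148 394" data-exterior="0" d="M166 308l-10 10-5 30-14 16-8 26-9 7-14 3 68 0 16-16 3-14-9-14 0-22-6-10-10-8z"/><path data-sink="400 328" data-exterior="1" d="M400 271l-18 5-6 0-9 38-15 18-6 12 0 12 4 7 12 4 24-8 14-9z"/><path data-sink="52 400" data-exterior="1" d="M34 338l-18 6 0 56 56 0 2-20-9-26-7-7-14-3z"/><path data-sink="400 22" data-exterior="1" d="M400 16l-96 0 2 18-6 20 20-2 18 1 30-13 6-1 8 3 10-5 8 0z"/><path data-sink="400 150" data-exterior="1" d="M400 136l-33 6 7 12 18 10 8 1z"/>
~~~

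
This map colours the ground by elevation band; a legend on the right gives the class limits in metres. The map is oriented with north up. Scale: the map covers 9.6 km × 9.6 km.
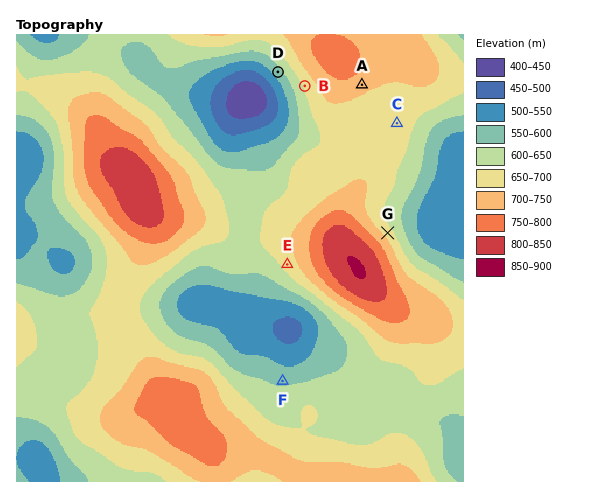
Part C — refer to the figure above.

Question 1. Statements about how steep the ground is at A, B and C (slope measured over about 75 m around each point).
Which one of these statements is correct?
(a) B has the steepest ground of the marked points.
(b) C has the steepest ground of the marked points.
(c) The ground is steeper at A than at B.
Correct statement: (a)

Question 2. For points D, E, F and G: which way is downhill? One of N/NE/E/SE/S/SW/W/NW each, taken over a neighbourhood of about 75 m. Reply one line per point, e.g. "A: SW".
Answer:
D: SW
E: SW
F: N
G: NE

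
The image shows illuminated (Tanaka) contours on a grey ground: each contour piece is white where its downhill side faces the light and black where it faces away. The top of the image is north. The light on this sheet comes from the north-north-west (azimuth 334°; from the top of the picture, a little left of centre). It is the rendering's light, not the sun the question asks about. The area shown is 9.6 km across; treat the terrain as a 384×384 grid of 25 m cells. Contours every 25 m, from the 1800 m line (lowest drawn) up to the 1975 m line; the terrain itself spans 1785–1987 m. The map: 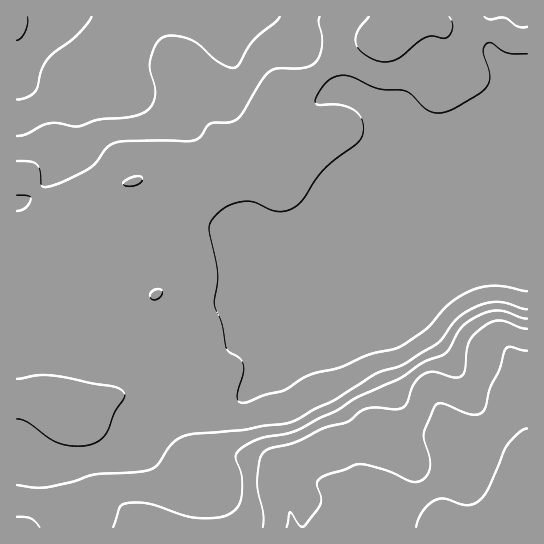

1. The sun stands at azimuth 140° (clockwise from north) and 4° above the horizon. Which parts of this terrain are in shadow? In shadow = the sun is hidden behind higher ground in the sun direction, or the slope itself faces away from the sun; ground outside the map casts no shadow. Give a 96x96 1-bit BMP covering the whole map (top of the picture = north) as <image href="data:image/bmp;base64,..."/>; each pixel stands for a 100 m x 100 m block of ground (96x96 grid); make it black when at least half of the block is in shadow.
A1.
<image width="96" height="96" href="data:image/bmp;base64,Qk2+BAAAAAAAAD4AAAAoAAAAYAAAAGAAAAABAAEAAAAAAIAEAAATCwAAEwsAAAIAAAAAAAAA////AAAAAAAAAAAAAAAAAAAAAAAAAAAAAAAAAAAAAAAAAAAAAAAAAAAAAAAAAAAAAAAAAAAAAAAAAAAAAAAAAAAAAAAAAAAAAAAAAAAAAAAAAAAAAAAAAAAAAAAAAAAAAAAAAAAAAAAAAAAAAAAAAAAAAAAAAAAAAAAAAAAAAAAAAAAAAAAAAAAAAAAAAAAAAAAAAAAAAAAAAAAAAAAAAAAAAAAAAAAAAAAAAAAAAAAAAAAAAA4AAAAAAAAAAAAAAB/wAAAAAAAAAAAAAD/+AAAAAAAAAAAAAH//gAAAAAAAAAAAAP//4AAAAAAAAAAAAP//8AAAAAAAAAAAAP//+AAAAAAAAAAAAP///gAAAAAAAAAAAP///4AAAAAAAAAAAD///8AAAAAAAAAAAAP//+AAAAAAAAAAAAD///AAAAAAAAAAAAB///hgAAAAAAAAAAAP///wAAAAAAAAAAAA///4AAAAAAAAAAAAf//8AAAAAAAAAAAAP//+AAAAAAAAAAAAA///AAAAAAAAAAAAAH//wAAAAAAAAAAAAD//4AAAAAAAAAAAAB//8AAAAAAAAAAAAB//8AAAAAAAAAAAAA//+AAAAAAAAAAAAAf//wEAAAAAAAAAAAAf/+MAAAAAAAAAAAAP//MAAAAAAAAAAAAH//8AAAAAAAAAAAAH//8AAAAAAAAAAAAH//4AAAAAAAAAAAAD//gAAAAAAAAAAAAD/+AAAAAAAAAAAAAB/4AAAAAAAAAAAAAAfgAAAAAAAAAAAAAAMAAAAAAAAAAAAAAAAAAAAAAAAAAAAAAAAAAAAAAAAAAAAAAAAAAAAAAAAAAAAAAAAAAAAAAAAAAAAAAAAAAAAAAAAAAAAAAAAAAAAAAAAAAAAAAAAAAAAAAAAAAAAAAAAAAAAAAAAAAAAAAAAAAAAAAAAAAAAAAAAAAAAAAAAAAAAAAAAAAAAAAAAAAAAAAAAAAAAAAAAAAAAAAAAAAAAAAAAAAAAAAAAAAAAAAAAAAAAAAAAAAAAAAAAAAAAAAAAAAAAAAAAAAAAAAAAAAAAAAAAAAAAAAAAAAAAAAAAAAAAAAAAAAAAAAAAAAAAAAAAAAAAAAAAAAAAAAAAAAAAAAAAAAAAAAAAAAAAAAAAAAAAAAAAAAAAAAAAAAAAAAAAAAAAAAAAAAAAAAAAAAAAAAAAAAAAAAAAAAAAAAAAAAAAAAAAAAAAAAAAAAAAAAAAAAAAAAAAAAAAAAAAAAAAAAAAAAAAAAAAAAAAAAAAAAAAAAAAAAAAAAAADgAAAAAAAAAAAAAADwAAAAAAAAAAAAAAD4AAAAAAAAAAAAAAD4AAAAAAAAAAAAAAD8AAAAAAAAAAAAAAB4AAAAAAAAAAAAAAAwAAAAAAAAAAAAAAAAAAAAAAAAAAAAAAAAAAAAAAAAAAAAAAAAAAAAAAAAAAAAAAAAAAAAAAAAAAAAAAAAAAAAAAAAAAAAAAAAAAAAAAAAAAAAAAAAAAAAAAAAAAAAAAAAAAAAAAAAAAAAAAAAAAAAAAAAAAAAAAAAAAAAAAAA="/>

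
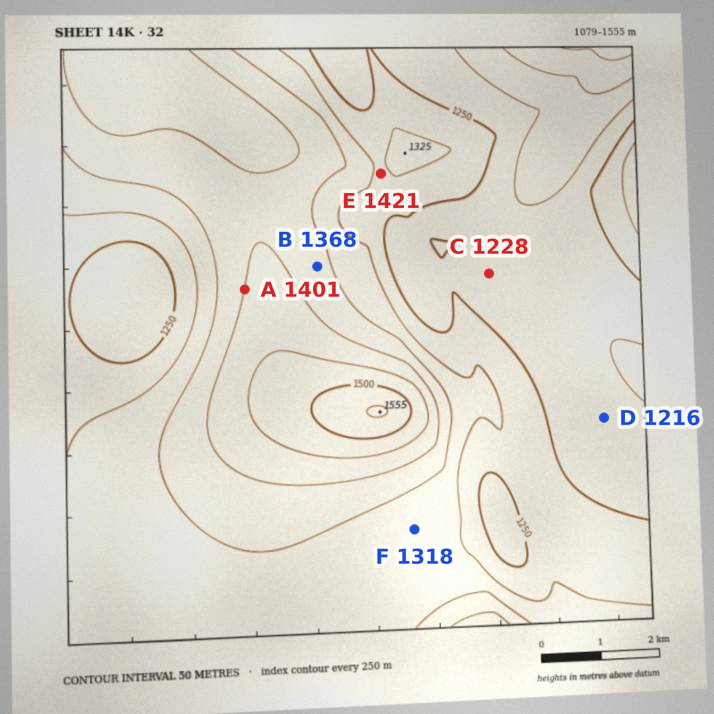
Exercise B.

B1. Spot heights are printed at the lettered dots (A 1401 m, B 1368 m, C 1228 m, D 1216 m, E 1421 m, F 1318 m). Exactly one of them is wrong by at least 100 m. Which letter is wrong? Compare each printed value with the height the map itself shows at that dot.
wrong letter E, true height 1296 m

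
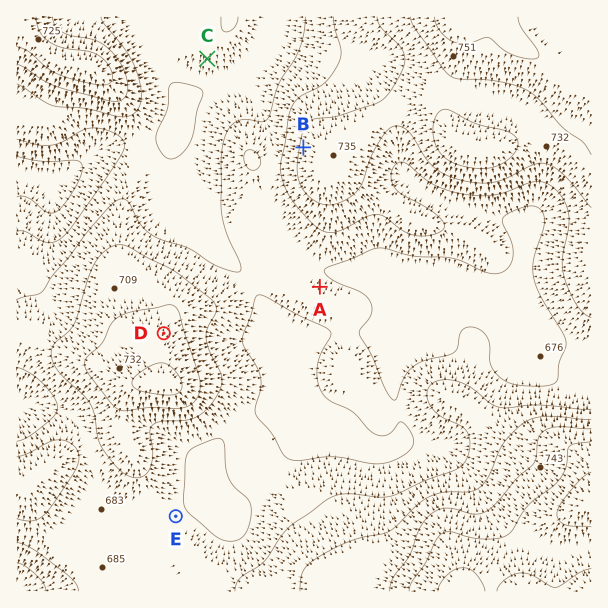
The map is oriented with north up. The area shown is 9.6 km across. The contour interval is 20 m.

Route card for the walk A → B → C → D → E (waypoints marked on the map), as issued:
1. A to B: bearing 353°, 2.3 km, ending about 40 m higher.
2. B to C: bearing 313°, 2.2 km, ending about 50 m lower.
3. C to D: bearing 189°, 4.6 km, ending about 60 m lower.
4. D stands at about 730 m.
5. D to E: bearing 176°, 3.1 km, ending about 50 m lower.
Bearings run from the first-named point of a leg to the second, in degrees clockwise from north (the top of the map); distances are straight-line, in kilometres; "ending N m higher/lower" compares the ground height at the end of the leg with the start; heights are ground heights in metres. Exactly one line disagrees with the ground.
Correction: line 3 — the sense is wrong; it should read higher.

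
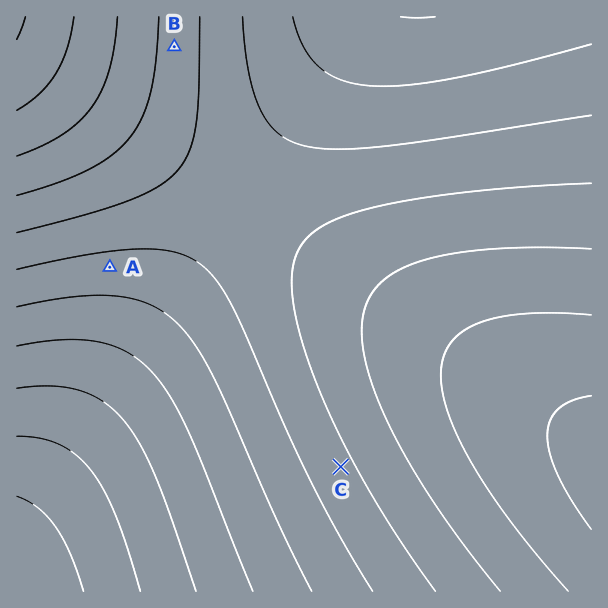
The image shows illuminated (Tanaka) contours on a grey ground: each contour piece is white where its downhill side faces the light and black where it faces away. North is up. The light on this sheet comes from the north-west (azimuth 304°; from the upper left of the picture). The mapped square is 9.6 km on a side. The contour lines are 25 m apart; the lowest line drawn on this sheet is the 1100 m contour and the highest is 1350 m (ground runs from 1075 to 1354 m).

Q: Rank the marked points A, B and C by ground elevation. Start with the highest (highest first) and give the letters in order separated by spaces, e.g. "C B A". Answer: B C A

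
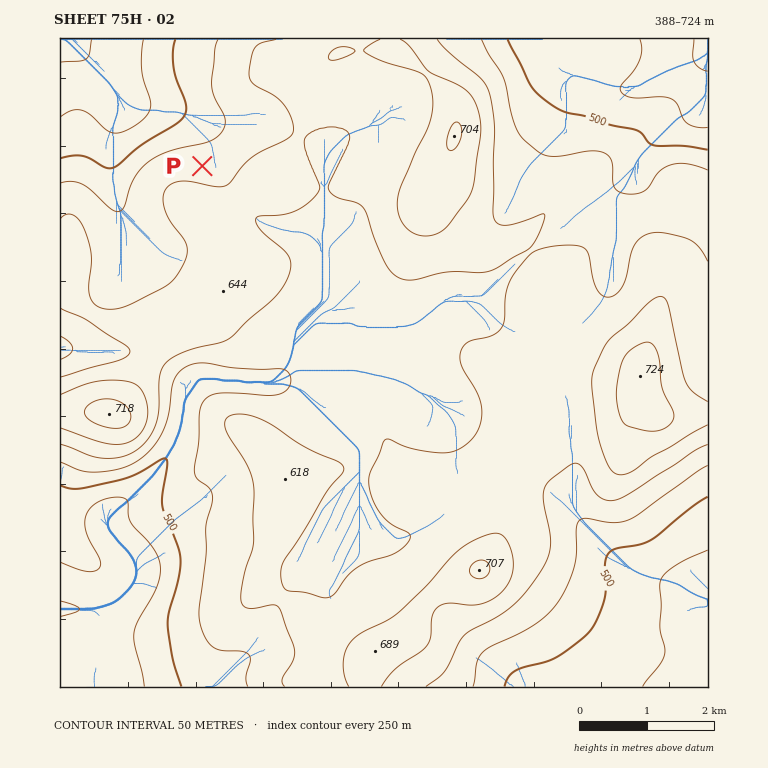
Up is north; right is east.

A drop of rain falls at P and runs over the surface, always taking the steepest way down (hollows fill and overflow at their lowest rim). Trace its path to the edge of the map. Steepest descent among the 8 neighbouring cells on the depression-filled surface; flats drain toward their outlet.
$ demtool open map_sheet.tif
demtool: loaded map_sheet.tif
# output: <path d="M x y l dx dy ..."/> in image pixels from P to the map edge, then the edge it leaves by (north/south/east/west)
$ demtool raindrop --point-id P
<path d="M202 166l0-29-25-25-15 0-2-2-20 0-2-1-3 0-2-2-5-2-14-13 0-2-3-3 0-2-46-46"/>
exit: north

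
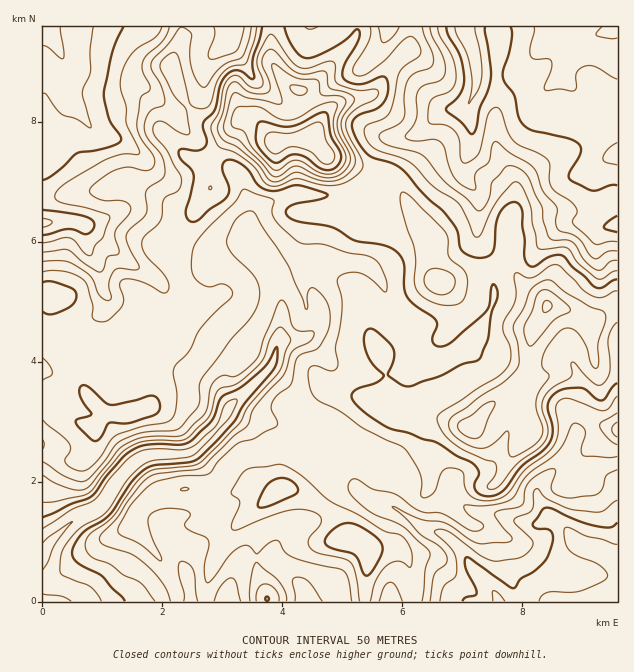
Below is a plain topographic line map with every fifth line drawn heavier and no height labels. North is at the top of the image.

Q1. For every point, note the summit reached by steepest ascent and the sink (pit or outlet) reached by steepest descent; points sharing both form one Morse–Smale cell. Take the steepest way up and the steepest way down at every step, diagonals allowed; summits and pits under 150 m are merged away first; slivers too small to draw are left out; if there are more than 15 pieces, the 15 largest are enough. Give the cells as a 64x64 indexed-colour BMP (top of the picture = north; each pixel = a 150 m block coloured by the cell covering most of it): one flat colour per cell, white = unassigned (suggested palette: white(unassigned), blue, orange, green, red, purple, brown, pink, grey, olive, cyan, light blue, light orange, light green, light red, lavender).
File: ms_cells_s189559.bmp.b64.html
<image width="64" height="64" href="data:image/bmp;base64,Qk12CAAAAAAAAHYAAAAoAAAAQAAAAEAAAAABAAQAAAAAAAAIAAATCwAAEwsAABAAAAAAAAAA////ALR3HwAOf/8ALKAsACgn1gC9Z5QAS1aMAMJ34wB/f38AIr28AM++FwDox64AeLv/AIrfmACWmP8A1bDFABERERERERERERERERERERERERERF3d3d3czMzMzMzMzEREREREREREREREREREREREREREXd3d3dzMzMzMzMzMRERERERERERERERERERERERERERd3d3dzMzMzMzMzMxERERERERERERERERERERERERERF3d3dzMzMzMzMzMzEREREREREREREREREREREREREREXd3dzMzMzMzMzMzMREREREREREREREREREREREREREXd3d3MzMzMzMzMziBERERERERERERERERERERERF3d3d3d3MzMzMzMzM4iIERERERERERERERERERERERd3d3d3d3MzMzMzMzM4iIgRERERERERERERERERERERF3d3d3czMzMzMzMzM4iIiBEREREREREREREREREREREXd3d3czMzMzMzMzOIiIiIEREREREREREREREREREREXd3d3MzMzMzMzMzM4iIiIgRERERERERERERERERERF3d3d3czMzMzMzMzM4iIiIiBERERERERERERERERERd3d3d3dzMzMzMzMzMziIiIiIERERERERERERERERERd3d3d3d3czMzMzMzMzM4iIiIgRERERERERERERERERF3d3d3d3czMzMzMzMzMzOIiIiBEREREREREREREREREXd3d3d3czMzMzMzMzMzMziIiIERERERERERERERERERF3d3c3czMzMzMzMzMzMzOIiIgRERERERERERERERERERF3dzMzMzMzMzMzMzMzMziIiBEREREREREREREREREREXdzMzMzMzMzMzMzMzMzOIiIERERERERERERERERERZhczMzMzMzMzM2MzMzMzMzMzMREREREREREREREWZmZmMzMzMzMzMzZmZjMzMzMzMzMxERERIiIhEREREWZmZmZjMzMzZmZmZmZmMzMzMzMzMzERERIiIiERERERFmZmZmYzMzZmZmZmZmZmMzMzMzMzMRERIiIiIRERERERZmZmZmZmZmZmZmZmZmZjMzMzMzMxERIiIiIhEREREREWZmZmZmZmZmZmZmZmZmYzMzMzMzEREiIiIiERERERERFmZmZmZhERZmZmZmZmZmMzMzMzMREiIiIiIRERERERERZmZmERERERZmZmZmZmYzMzMzmREiIiIiIhERERERERFmZmERERERERERZmZmZjMzMzmZESIiIiIiEREREREREWZmEREREREREREWZmZmMzMzOZkRIiIiIiIhERERERERERERERERERERERFmZmYzMzM5mREiIiIiIiIhERERERERERERERERERERERZmZmMzMzmZESIiIiIiIiERERERERERERERERERERERFmZmYzMzVZkRIiIiIiIiIhERERERERERERERERERERERZmZmM1VVWRIiIiIiIiIiERERERERERERERERERERERFmZmZVVVVVIiIiIiIiIiIREREREREREREREREREREREWZmVVVVVVUiIiIiIiIiIRERERERERERERERERERERERZmVVVVVVVSIiIiIiIiIhERERERERERERERERERFEQRFmZVVVVVVVIiIiIiIiIiEREREREREREREREREREURERFVVVVVVVVUiIiIiIiIiERERERERERERERERERERREREVVVVVVVVVSIiIiIiIiIRERERERERERERERERERFEREVVVVVVVVVVIiIiIiIiIiERERERERERERERERERFEREVVVVVVVVVVUiIiIiIiIiIhEREREREREREREREREURERVVVVVVVVVVSIiIiIiIiIiEREREREREREREREREURERFVVVVVVVVVaIiIiIiIiIiIhEREREREREREREREURERERVVVVVVVVVoiIiIiIiIiIiIRERERERERERERERRERERFVVVVVVVVqiIiIiIiIiIiIhERERERERERERERRERERFVVVVVVVVWqIiIiIiIiIiIiIRERERERERERERREREREVVVVVVVVVaoiIiIiIiIiIiIRERERERERERERREREREVVVVVVVVVVqiIiIiIiIiIiIhERERERERERFERERERERVVVVVVVVVWqIiIiIiIiIiIiIREREREREURERERERERFVVVVVVVVVVoiIiIiIiIiIiIiEREREREURERERERERERVVVVVVVVVVSIiIiIiIiIiIiIREREiIURERERERERERFVVVVVVVVVUIiIiIiIiIiIiIiEREiIiREREREREREREVVVVVVVVVUQiIiIiIiIiIiIiIhEiIiIkRERERERERERVVVVVVVVURCIiIiIiIiIiIiIiIiIiIkRERERERERERVVVVVVVVUREIiIiIiIiIiIiIiIiIiIiRERERERERERFVVVVVVVVREQiIiIiIiIiIiIiIiIiIiRERERERERERERVVVVVVVRERCIiIiIiIiIiIiIiIiIkRERERERERERERFVVVVVVVEREIiIiIiIiIiIiIiIiIiRERERERERERERERVVVVVVEREQiIiIiIiIiIiIiIiIiRERERERERERERERERERVVURERCIiIiIiIiIiIiIiIiJEREREREREREREREREREVVVEREIiIiIiIiIiIiIiIiIkRERERERERERERERERERVVUREQiIiIiIiIiIiIiIiIiRERERERERERERERERERERVRERCIiIiIiIiIiIiIiIiJERERERERERERERERERERERERE"/>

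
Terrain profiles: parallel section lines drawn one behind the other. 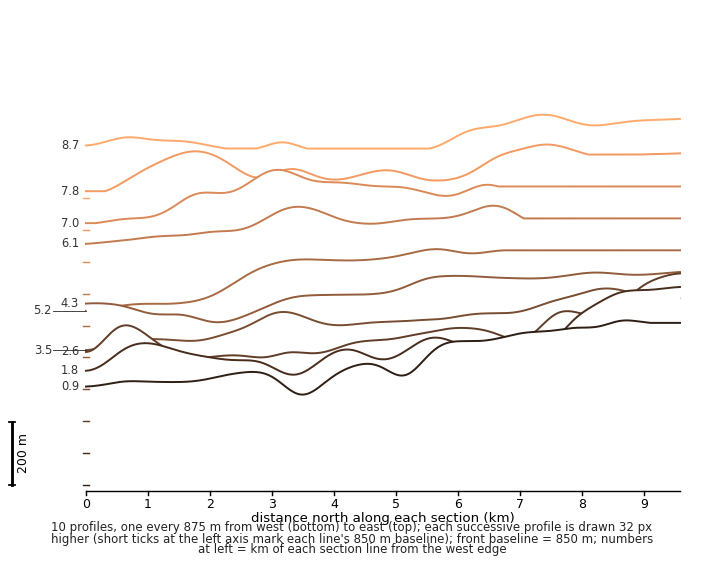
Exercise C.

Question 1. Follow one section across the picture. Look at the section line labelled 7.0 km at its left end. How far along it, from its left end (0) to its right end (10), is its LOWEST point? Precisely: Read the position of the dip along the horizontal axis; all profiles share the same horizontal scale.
0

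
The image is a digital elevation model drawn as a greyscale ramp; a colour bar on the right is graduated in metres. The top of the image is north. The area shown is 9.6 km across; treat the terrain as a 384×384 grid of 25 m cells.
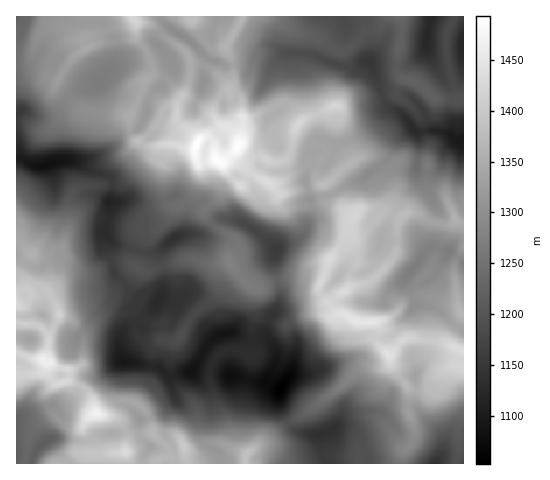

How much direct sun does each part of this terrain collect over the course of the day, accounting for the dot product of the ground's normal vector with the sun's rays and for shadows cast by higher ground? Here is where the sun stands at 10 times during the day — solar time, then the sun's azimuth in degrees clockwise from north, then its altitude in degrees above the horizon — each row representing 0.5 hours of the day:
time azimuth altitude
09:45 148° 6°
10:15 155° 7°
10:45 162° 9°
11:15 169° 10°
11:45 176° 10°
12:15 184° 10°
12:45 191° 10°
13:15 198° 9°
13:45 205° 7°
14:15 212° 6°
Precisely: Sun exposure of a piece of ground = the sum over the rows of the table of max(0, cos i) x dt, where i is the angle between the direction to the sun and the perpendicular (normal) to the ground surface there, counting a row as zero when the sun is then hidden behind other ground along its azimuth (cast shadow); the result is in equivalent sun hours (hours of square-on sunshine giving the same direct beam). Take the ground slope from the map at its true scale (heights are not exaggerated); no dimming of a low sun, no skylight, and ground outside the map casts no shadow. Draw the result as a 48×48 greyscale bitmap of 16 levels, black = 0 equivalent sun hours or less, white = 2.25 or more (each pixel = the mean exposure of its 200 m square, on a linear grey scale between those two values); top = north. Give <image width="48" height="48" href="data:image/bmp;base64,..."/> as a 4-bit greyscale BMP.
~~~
<image width="48" height="48" href="data:image/bmp;base64,Qk32BAAAAAAAAHYAAAAoAAAAMAAAADAAAAABAAQAAAAAAIAEAAATCwAAEwsAABAAAAAAAAAAAAAAABEREQAiIiIAMzMzAERERABVVVUAZmZmAHd3dwCIiIgAmZmZAKqqqgC7u7sAzMzMAN3d3QDu7u4A////AEUQJpiJq4Q1ZmREVVVodURFZVVliaqWVlUgAjMzIzUkRlI1ZBV3dUNENFVmZZqoZlVBAkUxACWVRAEjEAAjMhIzNEVmQ1iIdlVmh4qYZCNCIAAAAAAAE2h1REZlRXV4dlVpgznutjIQAAAAAAAABay6dmdkWHWal4Z2RUNDEUcgAAEAAAAAAUirl2ZWd1nMudq5dkEAA1IAABEAAAAAACNquIqpZnq93Pye6mMAAAAAAAARAAAAAAAUvId4eYdnm67Ym2EAAAAAAAAhAAABEQAAOZiJyDRni1eoVVIAAAAAEQEjIjVTQiIRJHm+tVRXiTaZUjcwAAATVkIlZ4iFVVZVQ1ZYhndEVXMhAAEgAAJWaIUkd2VmZmet2neYdmZVVwACEAJCADRXeHcxIzRGiHi+7+yBKamHYxEkUzNVM0QzNXZjEUVYqaqsqIdTE1QyAMuCiHNHZUQzImeJl2Z3id3cusynMAAAARACiEM2dlQyMkmZqYh0Jq3YdzI0UQAQJ6h3MyNDVUVCMyWJrMunVmZUIAAAFREkVDZ2MzNFRlVURTJYmazcmXZUVBAAAUVEQ0VUNERERGdmZmVneZh4l2VxJ5hjETMzMyIRJFVUNXmod3mYiFQ0dmRHECSJUzU0QyABE1RER3Z5qrqIhkIAJFU3ZFMppjNTMiVjNUISVUMjV4ZVZEMhEjRWhmUym3NEJFVUVDMiIiNCEiEjNEQzIhERV2UzR3Y0NkIjM0QyNXeHEAEiNDI1VCEQNmZUNGdnhUMSEkREVmVplDRWUgFomFIyRVVlZWeYqTIRIUVVRFVWrLyjABfP+3U0VWV3WImYeCAAETVkMjRmial2Za///JhmZGdXVpYhQgAQARNkIiNWZnVrzf+rhnd1MiNEQiElQhIhAjNId1Z3VGh5v/iImodjAAABIQE1IiIhIkZ5iaqaqZzbvYeYQ0eqQAARIxIyEBABIRABV6qsy8/d5EhBJVUSdjEjIRIgAAAAAAFYqqrMu87fynMkVVUyOKhDRENAAANVMjRGm6uWi8ZmSGZ0R1VVMmmFNEIgAIvu3e7JV8mJqmdCF5QRJWVVQyEhAAABAInN/+7ut2USMiRiM0U0VoZVZCEAAAABEnZniamImCAyNTAUYiU1VpmJqEEREAETVlMkd3d3iGIkRBADI0NDQmmod0IRETaIZjNnZmZVRFU0MwAhARFVMgJohkMiNXSJrKqZdUMzIjZSNEEBEAACQgASQ0VUeEipmKqYhjMyNEZBElECUxAAAAAAATQ0VZpTM3h1d2VEM1Z0MCM0MxEAAAAAAAE0epUhQ2ZUR2ZVQhJVIkVlEiIQAAAAAAI1ZCETU1ZENodmVDNDRFZAI1MxAAAAASJEVBAkU0ZVVIqHZlZEV1JIlVVDIRERJFVVZkElQ0VlZkaqmac0hhR1ZWZEVmVUM2d1VlQ1VENmVVVFZ5ZnMEdDOGeHd2ZUQ0VmRVVVZkNFVDI0ebulONlkNYeIdkQ0RERWZWZUV0M0RFVWeYQ1qXdUM4eIZDM0RVRXhnZDRw=="/>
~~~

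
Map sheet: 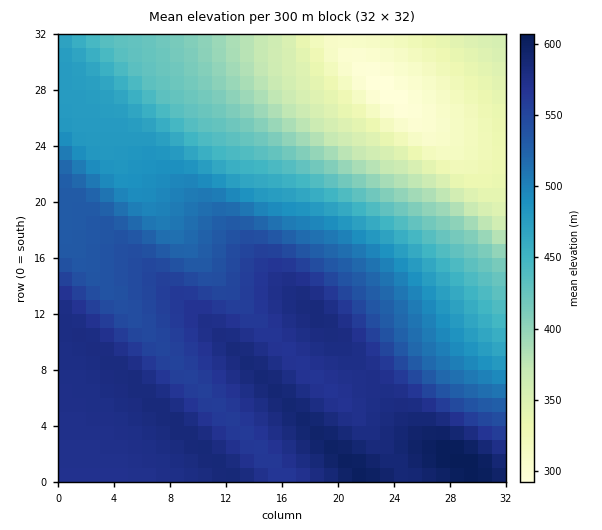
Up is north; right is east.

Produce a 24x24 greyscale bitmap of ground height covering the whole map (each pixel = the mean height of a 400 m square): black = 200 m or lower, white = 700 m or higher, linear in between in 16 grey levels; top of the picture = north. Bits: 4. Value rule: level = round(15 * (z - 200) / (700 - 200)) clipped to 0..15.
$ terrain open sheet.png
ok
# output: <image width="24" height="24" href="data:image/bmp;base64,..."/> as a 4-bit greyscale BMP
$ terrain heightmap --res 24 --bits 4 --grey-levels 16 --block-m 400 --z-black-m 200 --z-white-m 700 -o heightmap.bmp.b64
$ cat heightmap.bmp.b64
<image width="24" height="24" href="data:image/bmp;base64,Qk2WAQAAAAAAAHYAAAAoAAAAGAAAABgAAAABAAQAAAAAACABAAATCwAAEwsAABAAAAAAAAAAAAAAABEREQAiIiIAMzMzAERERABVVVUAZmZmAHd3dwCIiIgAmZmZAKqqqgC7u7sAzMzMAN3d3QDu7u4A////ALu7u7vMu7vMzMzMzLu7u7zLu7zMzMzMy7u7u8u7u7zMu8zMu7u7u7u7u8y7u8y7qru7u7u7vMu7u7uqqru7u7u7zLu7u7qpmbu7u7u7y7u7u6qZmLu7uru7u7u7uqmZiLu6q7u7u7u7uqmYiLuqq7u7u7u7qpmIh7qqq7uru7u6qpmId6qqqqqqu7uqqZiHd6qqqqqqu6qpmYh3ZqqqqZqqqpmZiHd2ZaqpmZmqmZmId3ZmVKqZmZmZiIh3dmZVRKmZmZmIiHd2ZVVERJmImYiHd3ZlVUQ0RJiIiId3dmZVREMzRIiIiHd2ZlVUQzMzRIiIh3dmZVVEMzM0RIiId3ZmVVRDMzM0RIiHd2ZmVVRDMzNERIh3d2ZmVUQzM0RERQ=="/>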